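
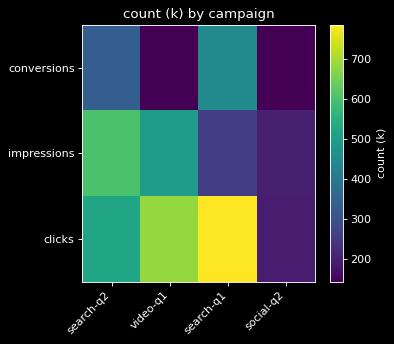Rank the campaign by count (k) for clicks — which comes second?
video-q1

Top 3 for clicks: search-q1 ≈ 800, video-q1 ≈ 700, search-q2 ≈ 500.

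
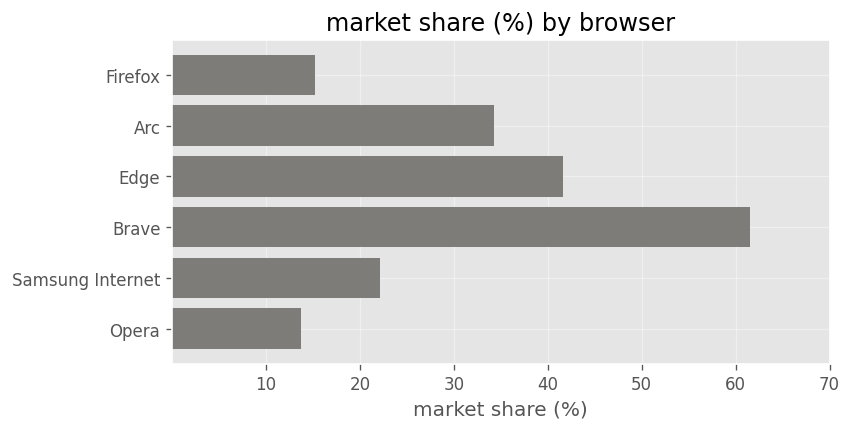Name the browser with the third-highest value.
Top 4: Brave ≈ 60, Edge ≈ 40, Arc ≈ 30, Samsung Internet ≈ 20.

Arc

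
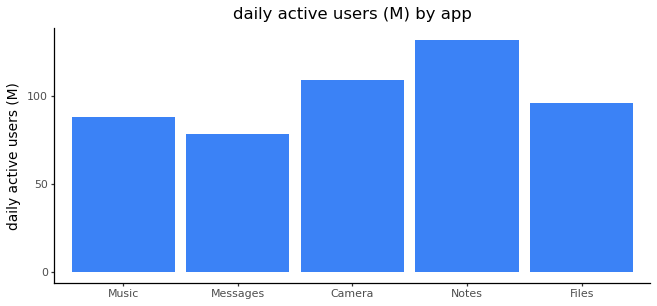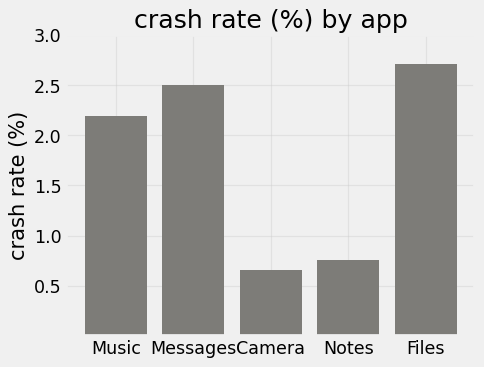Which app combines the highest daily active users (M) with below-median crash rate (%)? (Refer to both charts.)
Chart 2 median crash rate (%) ≈ 2; below-median apps: Camera, Notes. Among those, Notes has the highest daily active users (M) (≈ 140).

Notes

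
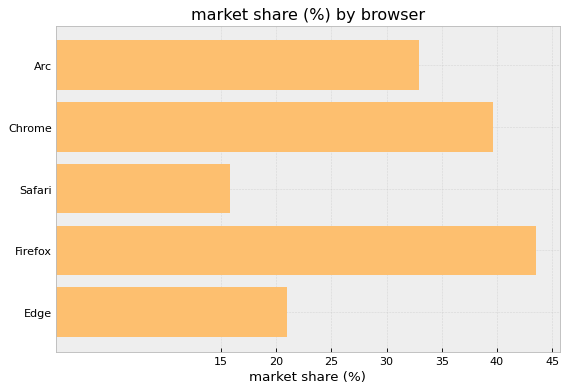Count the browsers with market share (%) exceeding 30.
3

Above 30: Arc, Chrome, Firefox.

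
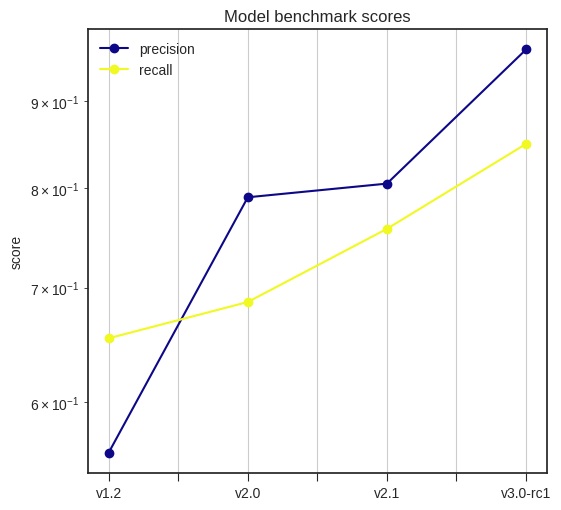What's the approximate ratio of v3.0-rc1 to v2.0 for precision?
≈ 1.19×

v3.0-rc1 ≈ 0.95, v2.0 ≈ 0.80; 0.95/0.80 ≈ 1.19.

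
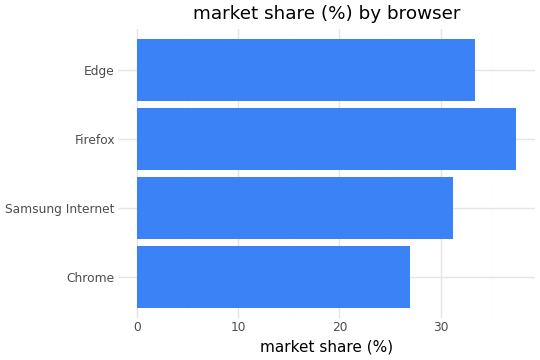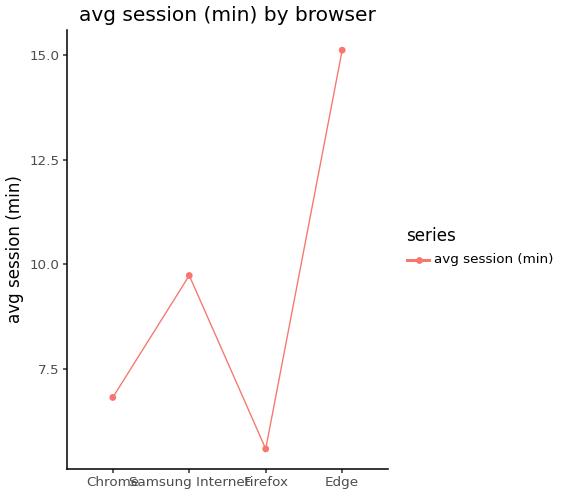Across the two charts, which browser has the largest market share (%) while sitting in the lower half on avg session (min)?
Chart 2 median avg session (min) ≈ 8; below-median browsers: Chrome, Firefox. Among those, Firefox has the highest market share (%) (≈ 35).

Firefox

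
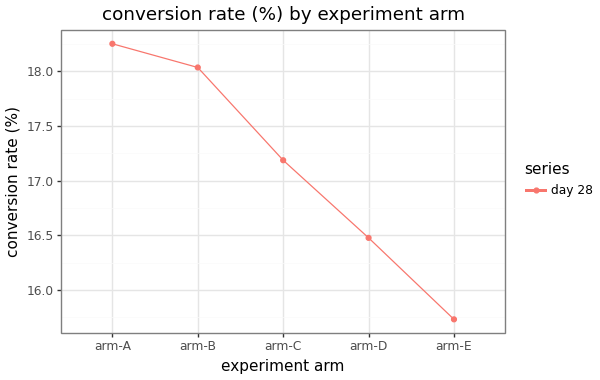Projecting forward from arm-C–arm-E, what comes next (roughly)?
≈ 14.75

Last three: 17.0, 16.5, 15.5 → slope ≈ -0.75/step → next ≈ 14.75.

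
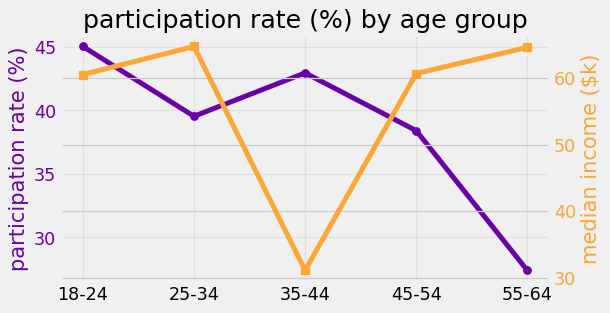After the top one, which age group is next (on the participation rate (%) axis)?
35-44

Top 3 (on the participation rate (%) axis): 18-24 ≈ 46, 35-44 ≈ 42, 25-34 ≈ 40.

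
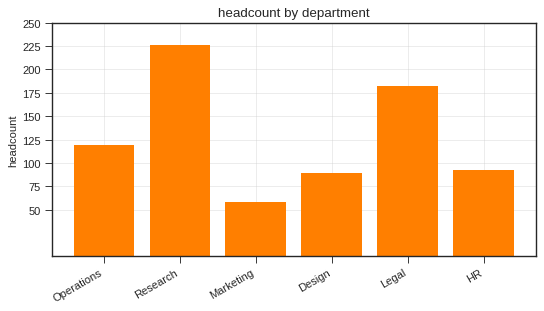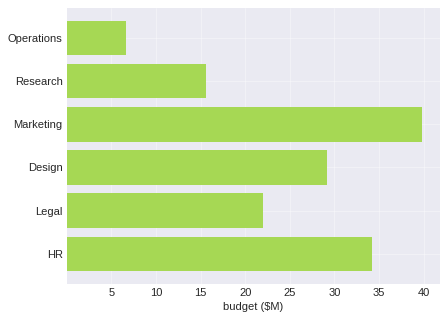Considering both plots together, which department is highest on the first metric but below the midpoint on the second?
Research

Chart 2 median budget ($M) ≈ 25; below-median departments: Operations, Research, Legal. Among those, Research has the highest headcount (≈ 225).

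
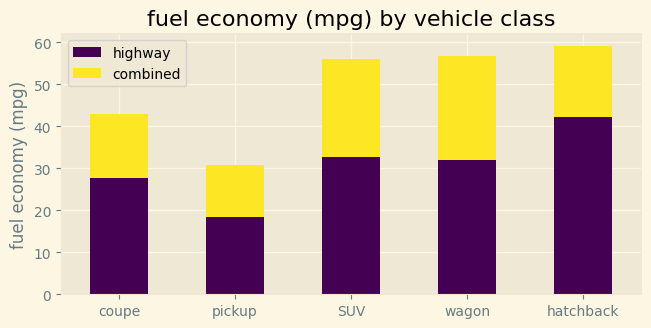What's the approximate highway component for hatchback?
highway top ≈ 40, bottom ≈ 0; segment ≈ 40.

≈ 40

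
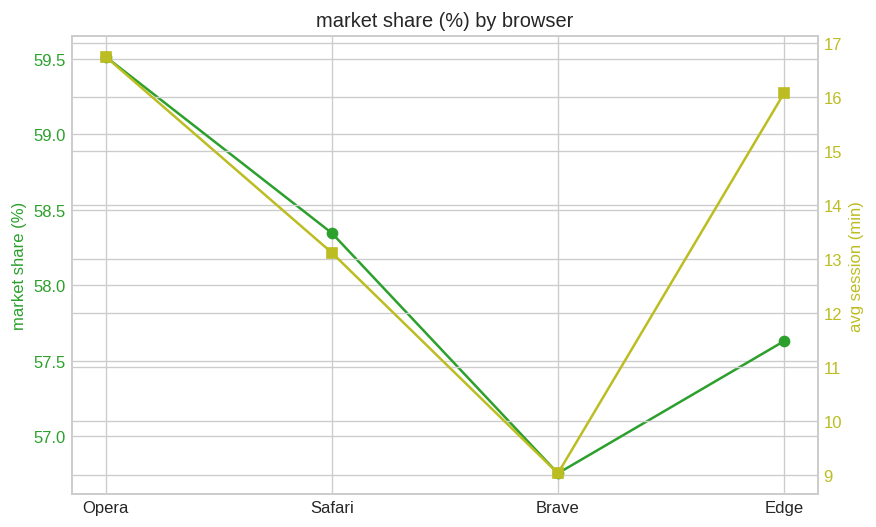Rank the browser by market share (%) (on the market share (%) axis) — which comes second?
Safari

Top 3 (on the market share (%) axis): Opera ≈ 59.5, Safari ≈ 58.5, Edge ≈ 57.5.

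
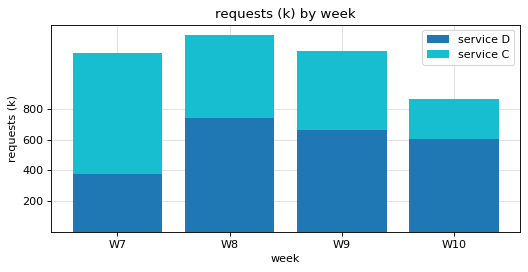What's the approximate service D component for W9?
service D top ≈ 600, bottom ≈ 0; segment ≈ 600.

≈ 600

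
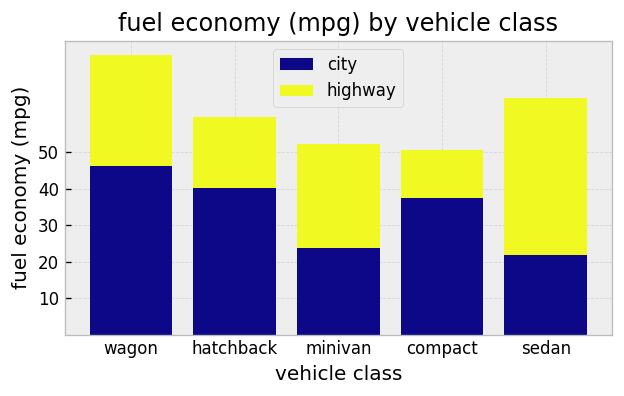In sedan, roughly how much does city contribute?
≈ 20

city top ≈ 20, bottom ≈ 0; segment ≈ 20.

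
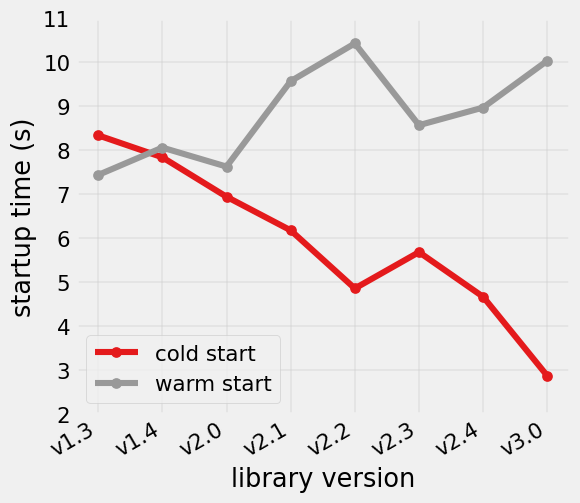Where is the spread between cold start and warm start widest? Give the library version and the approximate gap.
v3.0: cold start ≈ 3, warm start ≈ 10 → gap ≈ 7. Next-largest (v2.2) is only ≈ 5.

v3.0, ≈ 7 s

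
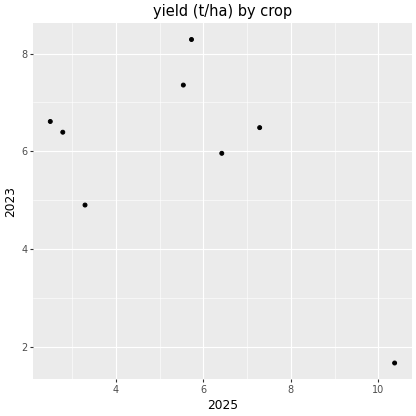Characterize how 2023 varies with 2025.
negative, moderate

Points are negatively correlated; moderate (|r| ≈ 0.5).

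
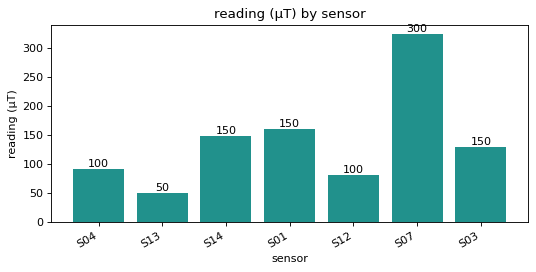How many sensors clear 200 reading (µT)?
1

Above 200: S07.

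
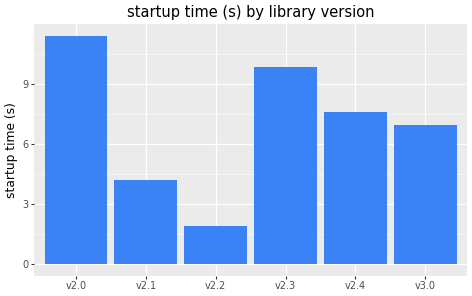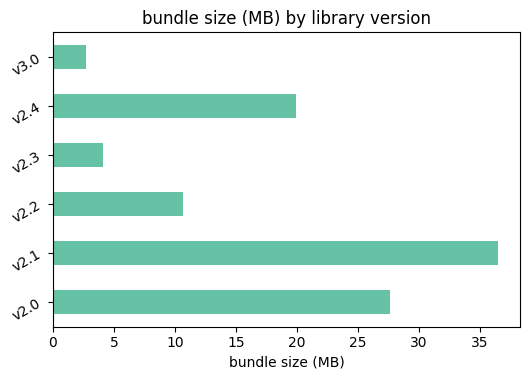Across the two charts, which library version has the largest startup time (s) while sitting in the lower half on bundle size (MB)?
v2.3

Chart 2 median bundle size (MB) ≈ 15; below-median library versions: v2.2, v2.3, v3.0. Among those, v2.3 has the highest startup time (s) (≈ 10).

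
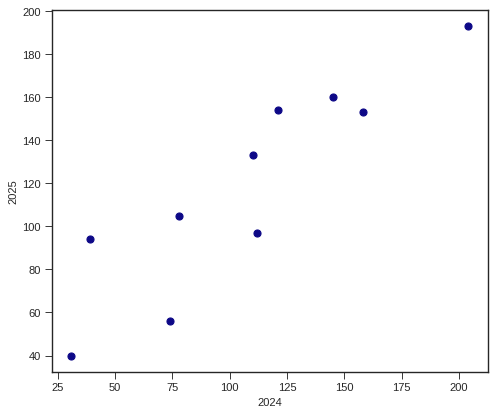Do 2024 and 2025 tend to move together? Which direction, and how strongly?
Points are positively correlated; strong (|r| ≈ 0.9).

positive, strong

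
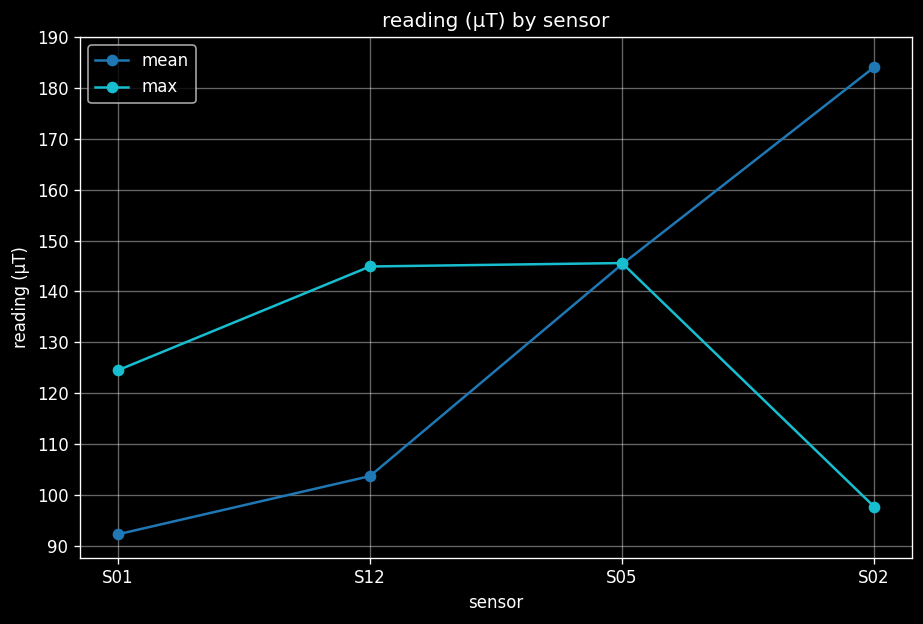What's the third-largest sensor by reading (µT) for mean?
Top 4 for mean: S02 ≈ 180, S05 ≈ 150, S12 ≈ 100, S01 ≈ 90.

S12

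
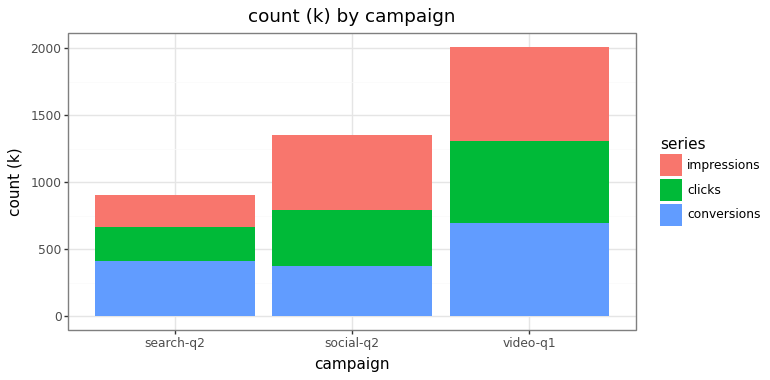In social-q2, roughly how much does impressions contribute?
impressions top ≈ 1400, bottom ≈ 800; segment ≈ 600.

≈ 600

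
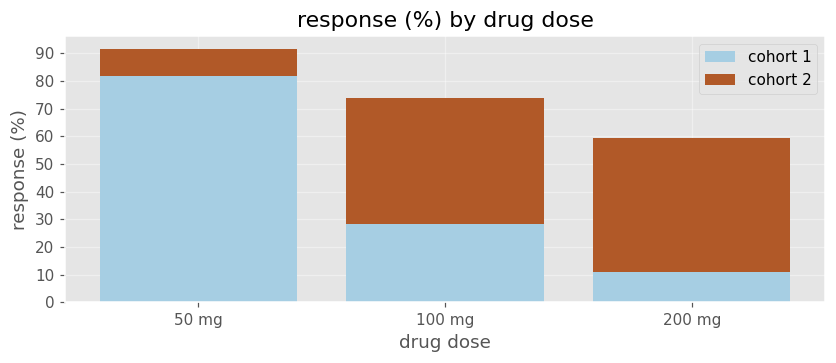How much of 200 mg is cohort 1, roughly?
≈ 10

cohort 1 top ≈ 10, bottom ≈ 0; segment ≈ 10.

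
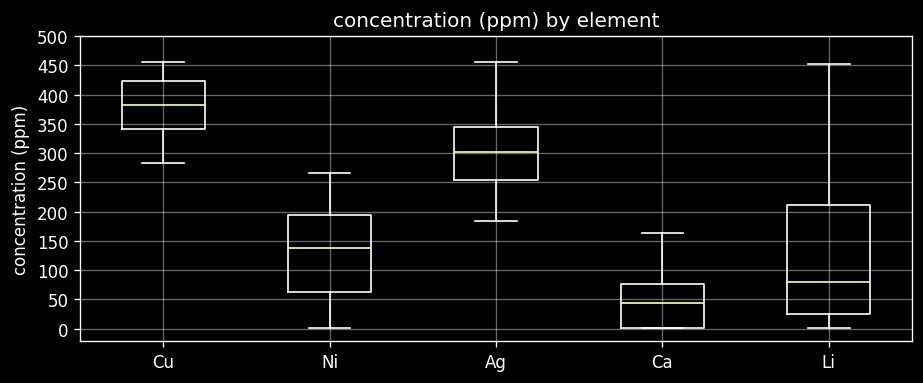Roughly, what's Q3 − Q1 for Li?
≈ 150

Q3 ≈ 200, Q1 ≈ 50; IQR ≈ 150.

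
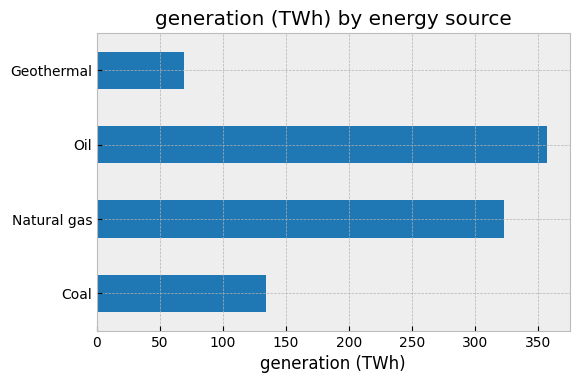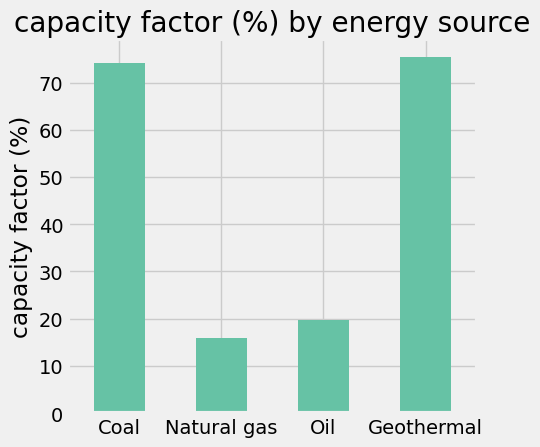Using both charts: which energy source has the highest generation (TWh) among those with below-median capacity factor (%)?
Chart 2 median capacity factor (%) ≈ 50; below-median energy sources: Natural gas, Oil. Among those, Oil has the highest generation (TWh) (≈ 350).

Oil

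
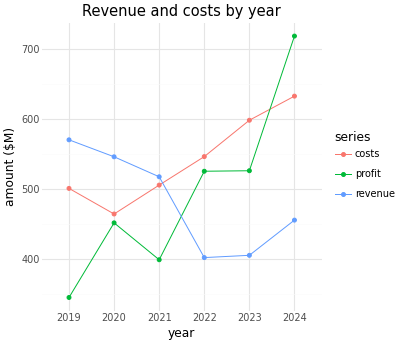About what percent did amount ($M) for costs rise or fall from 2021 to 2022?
2021 ≈ 500, 2022 ≈ 550; (550 − 500) / 500 ≈ +10%.

≈ +10%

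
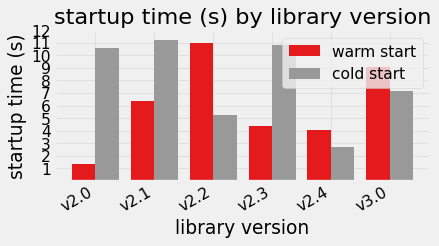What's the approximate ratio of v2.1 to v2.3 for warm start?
≈ 1.5×

v2.1 ≈ 6, v2.3 ≈ 4; 6/4 ≈ 1.5.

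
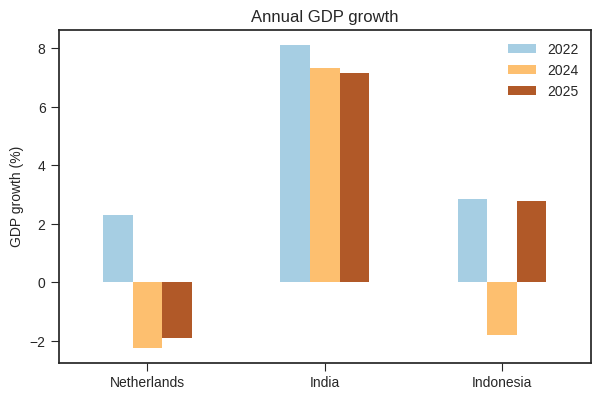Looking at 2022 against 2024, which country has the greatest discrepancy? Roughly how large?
Indonesia, ≈ 5 %

Indonesia: 2022 ≈ 3, 2024 ≈ -2 → gap ≈ 5. Next-largest (Netherlands) is only ≈ 4.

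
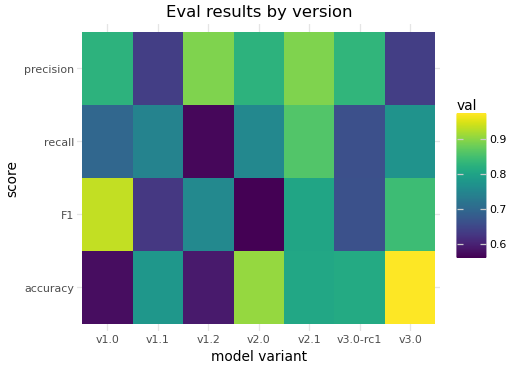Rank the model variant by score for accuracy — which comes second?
v2.0

Top 3 for accuracy: v3.0 ≈ 0.95, v2.0 ≈ 0.90, v3.0-rc1 ≈ 0.80.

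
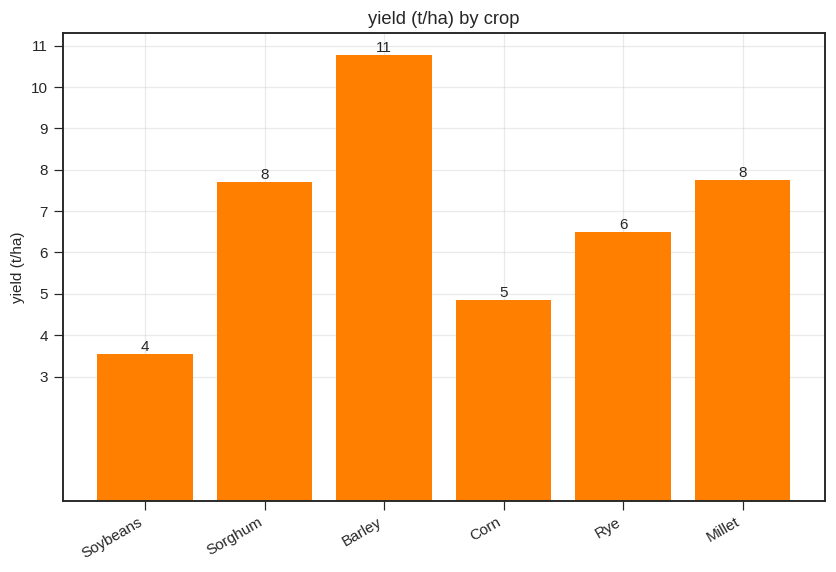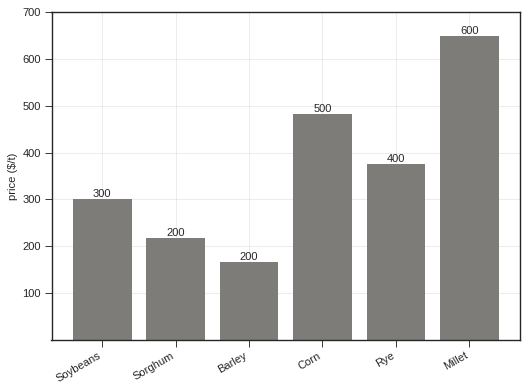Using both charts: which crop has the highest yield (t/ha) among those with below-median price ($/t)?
Chart 2 median price ($/t) ≈ 300; below-median crops: Soybeans, Sorghum, Barley. Among those, Barley has the highest yield (t/ha) (≈ 11).

Barley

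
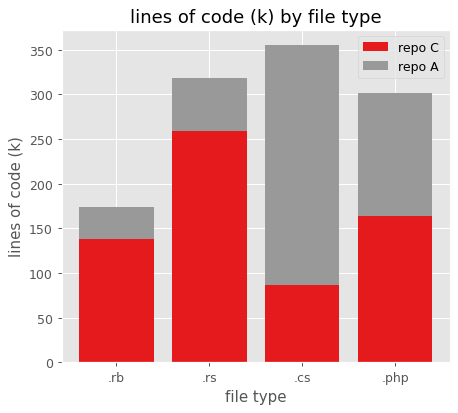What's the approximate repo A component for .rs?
≈ 50

repo A top ≈ 300, bottom ≈ 250; segment ≈ 50.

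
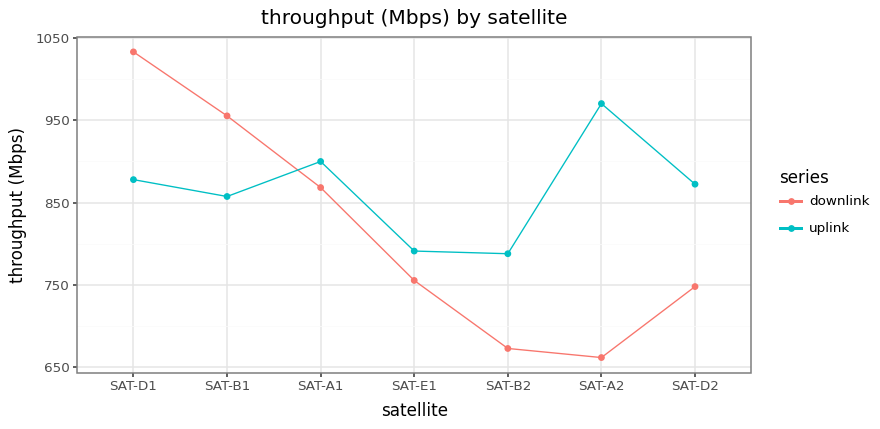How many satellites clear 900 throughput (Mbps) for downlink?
Above 900: SAT-D1, SAT-B1.

2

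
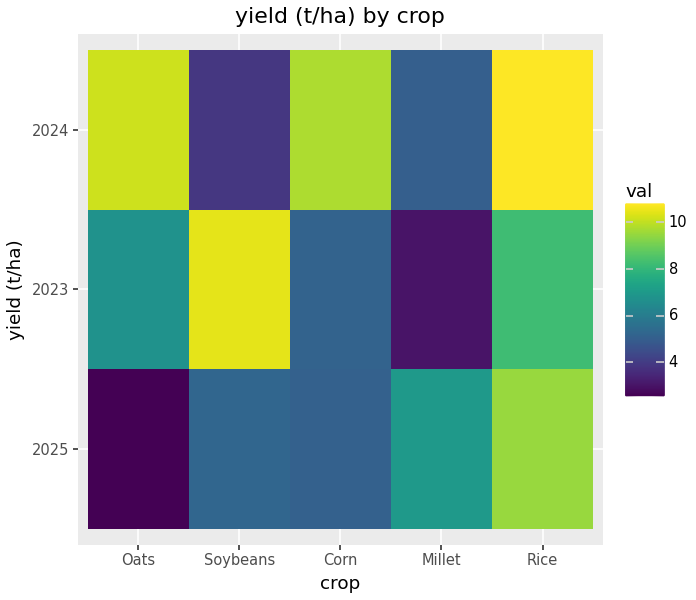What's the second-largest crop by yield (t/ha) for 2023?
Rice

Top 3 for 2023: Soybeans ≈ 10, Rice ≈ 8, Oats ≈ 7.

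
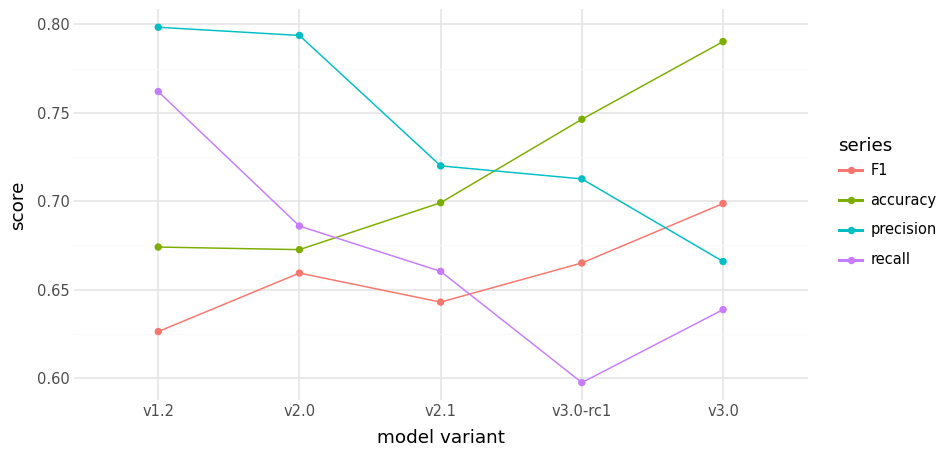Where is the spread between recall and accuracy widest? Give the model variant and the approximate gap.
v3.0, ≈ 0.16

v3.0: recall ≈ 0.64, accuracy ≈ 0.80 → gap ≈ 0.16. Next-largest (v3.0-rc1) is only ≈ 0.14.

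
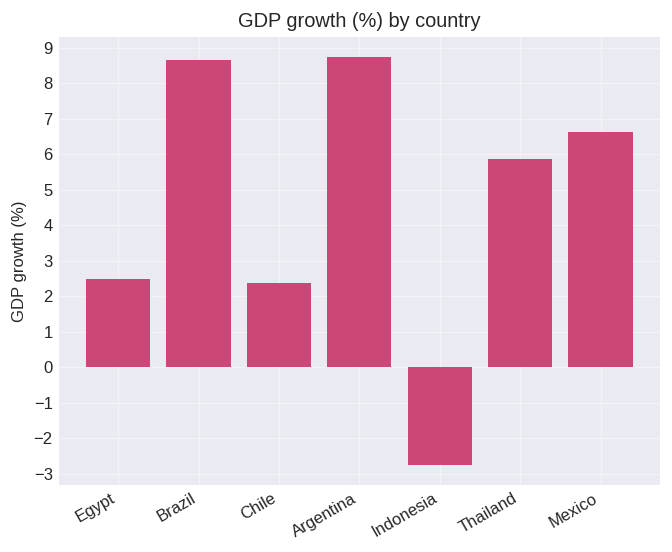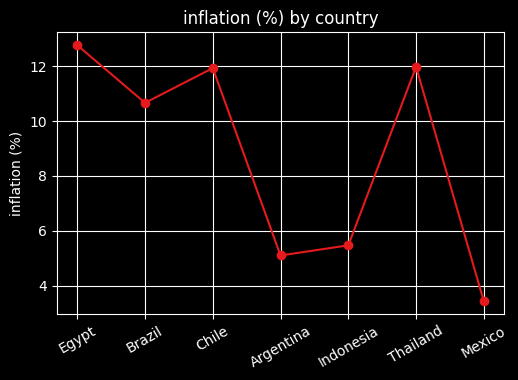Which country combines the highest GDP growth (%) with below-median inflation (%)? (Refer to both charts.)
Chart 2 median inflation (%) ≈ 10; below-median countries: Argentina, Indonesia, Mexico. Among those, Argentina has the highest GDP growth (%) (≈ 9).

Argentina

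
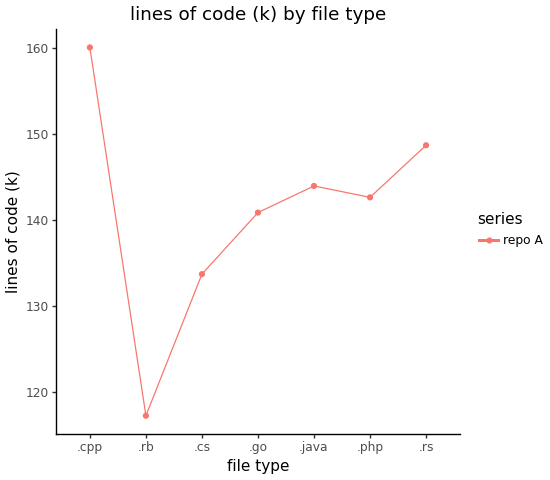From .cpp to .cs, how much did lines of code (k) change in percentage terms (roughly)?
≈ -15.6%

.cpp ≈ 160, .cs ≈ 135; (135 − 160) / 160 ≈ -15.6%.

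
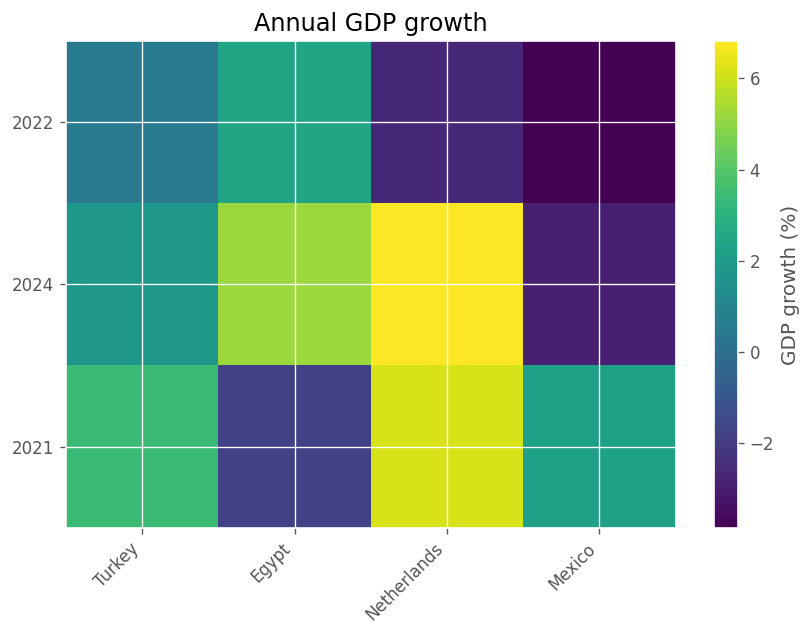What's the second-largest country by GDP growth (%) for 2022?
Top 3 for 2022: Egypt ≈ 2, Turkey ≈ 1, Netherlands ≈ -3.

Turkey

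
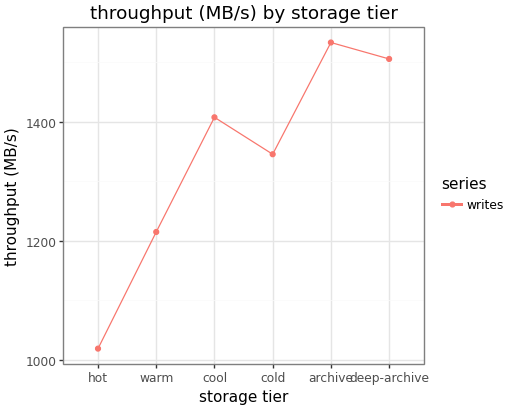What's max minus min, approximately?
≈ 550

Max archive ≈ 1550, min hot ≈ 1000; range ≈ 550.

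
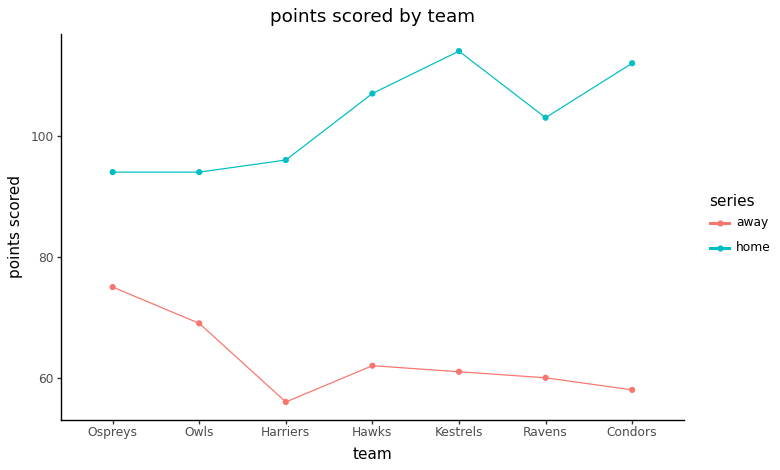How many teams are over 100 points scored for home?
Above 100: Hawks, Kestrels, Ravens, Condors.

4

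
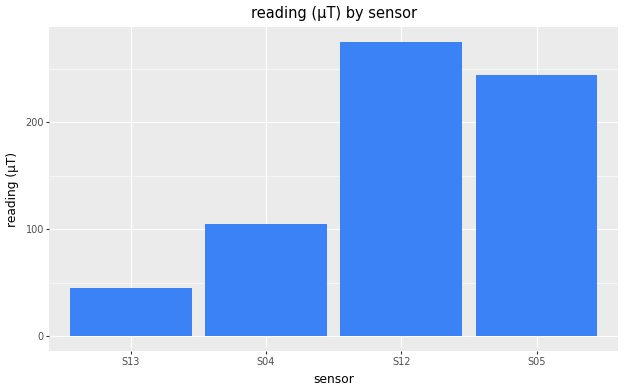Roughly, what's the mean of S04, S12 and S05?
(100 + 275 + 250) / 3 ≈ 208.

≈ 208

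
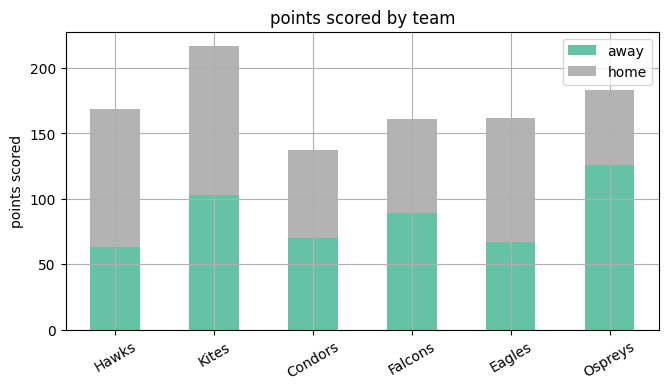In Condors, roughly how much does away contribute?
away top ≈ 80, bottom ≈ 0; segment ≈ 80.

≈ 80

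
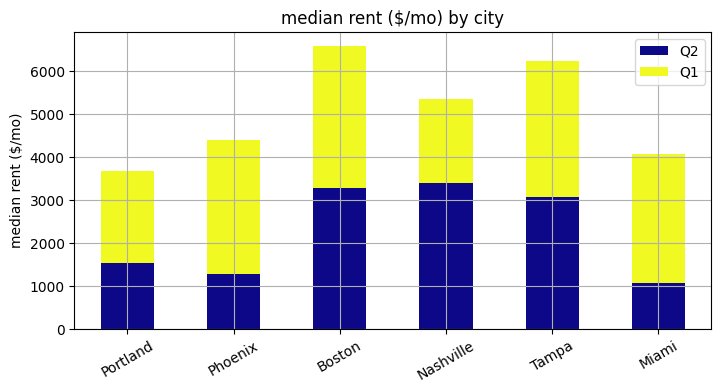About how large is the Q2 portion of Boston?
≈ 3000

Q2 top ≈ 3000, bottom ≈ 0; segment ≈ 3000.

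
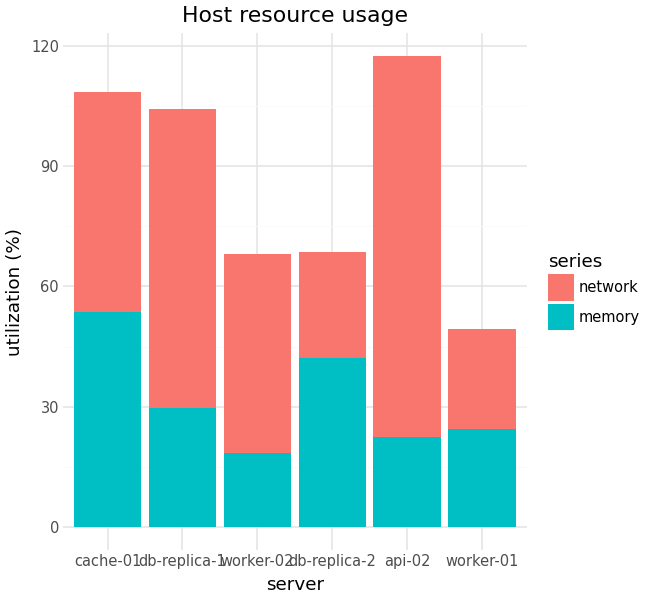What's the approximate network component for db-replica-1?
network top ≈ 100, bottom ≈ 30; segment ≈ 70.

≈ 70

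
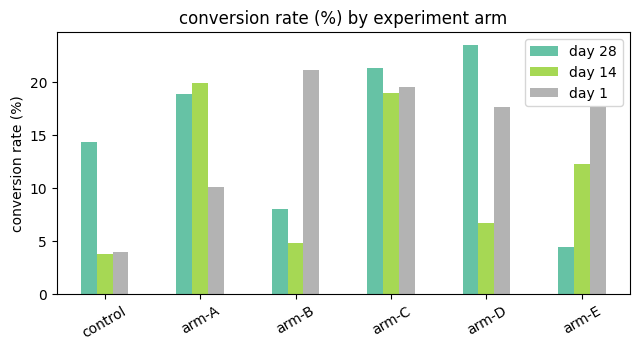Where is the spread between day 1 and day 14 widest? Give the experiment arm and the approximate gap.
arm-B, ≈ 18 %

arm-B: day 1 ≈ 22, day 14 ≈ 4 → gap ≈ 18. Next-largest (arm-D) is only ≈ 12.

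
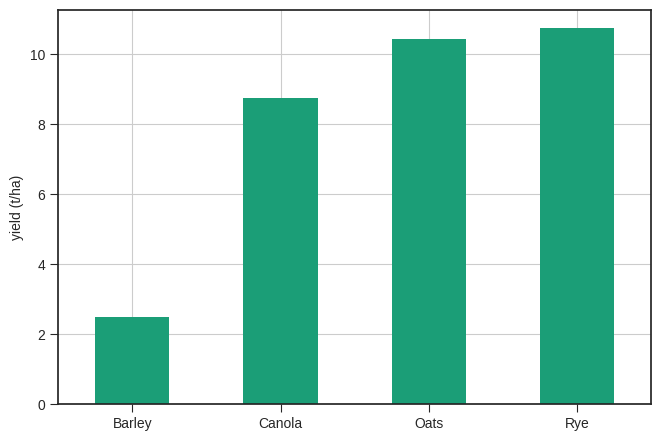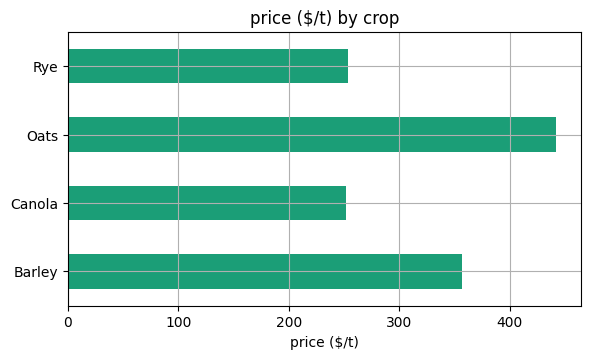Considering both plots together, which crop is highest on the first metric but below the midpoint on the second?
Chart 2 median price ($/t) ≈ 300; below-median crops: Canola, Rye. Among those, Rye has the highest yield (t/ha) (≈ 11).

Rye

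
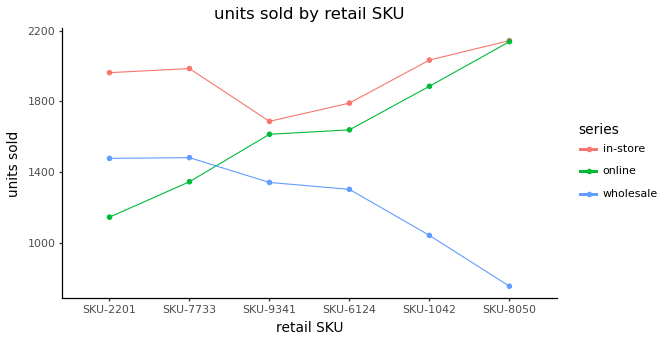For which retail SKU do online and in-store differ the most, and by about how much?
SKU-2201: online ≈ 1200, in-store ≈ 2000 → gap ≈ 800. Next-largest (SKU-7733) is only ≈ 600.

SKU-2201, ≈ 800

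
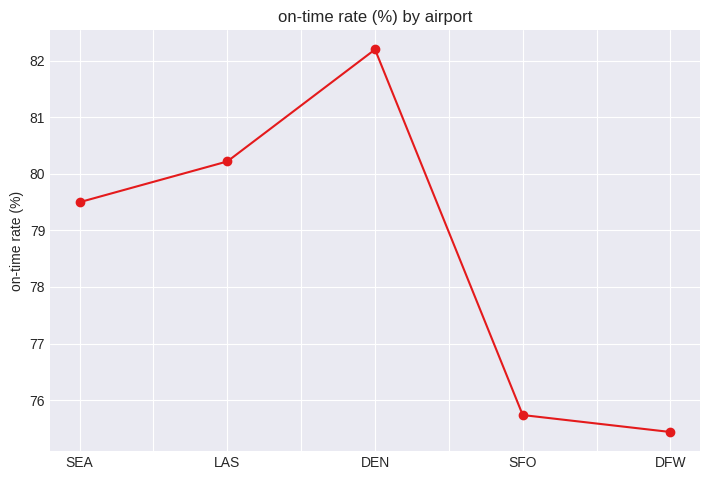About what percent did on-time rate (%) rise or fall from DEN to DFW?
DEN ≈ 82, DFW ≈ 75; (75 − 82) / 82 ≈ -8.5%.

≈ -8.5%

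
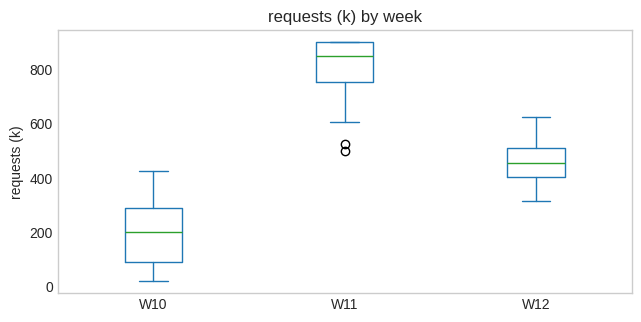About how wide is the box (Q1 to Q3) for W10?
≈ 200

Q3 ≈ 300, Q1 ≈ 100; IQR ≈ 200.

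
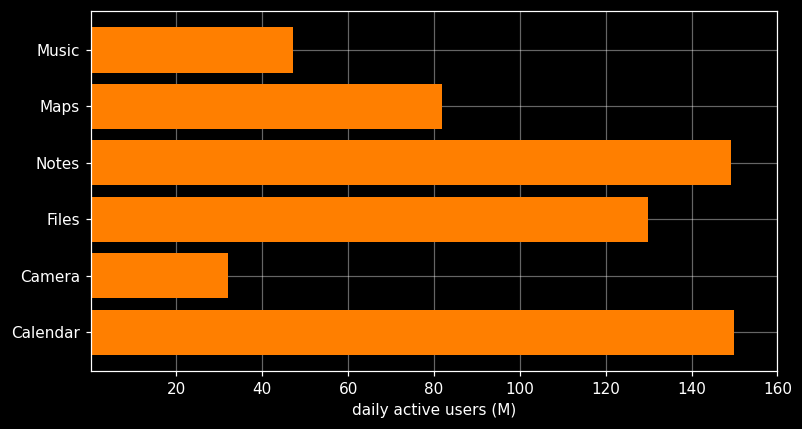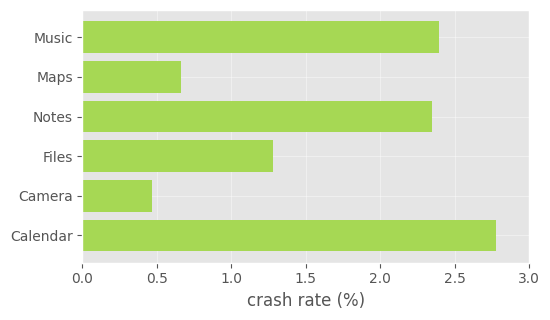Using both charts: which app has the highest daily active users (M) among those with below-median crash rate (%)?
Files

Chart 2 median crash rate (%) ≈ 2; below-median apps: Maps, Files, Camera. Among those, Files has the highest daily active users (M) (≈ 120).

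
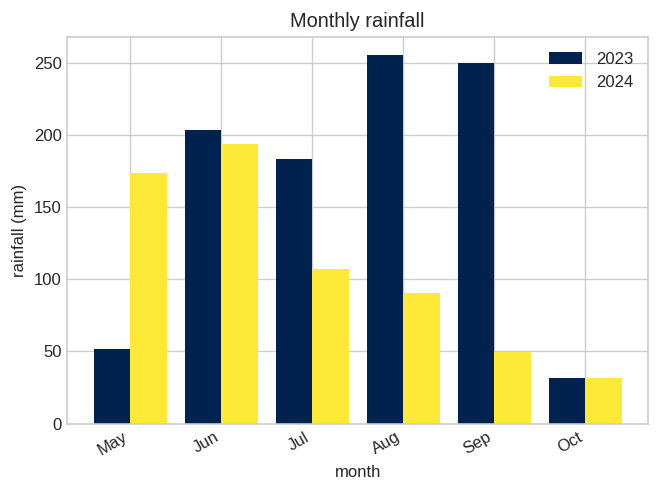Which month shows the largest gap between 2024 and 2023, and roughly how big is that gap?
Sep, ≈ 200 mm

Sep: 2024 ≈ 50, 2023 ≈ 250 → gap ≈ 200. Next-largest (Aug) is only ≈ 150.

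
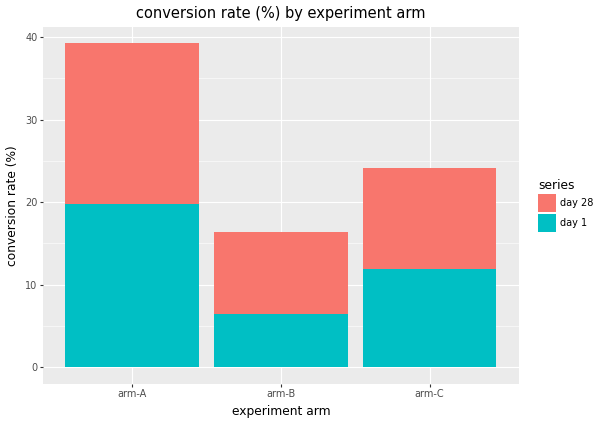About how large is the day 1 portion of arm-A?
day 1 top ≈ 20, bottom ≈ 0; segment ≈ 20.

≈ 20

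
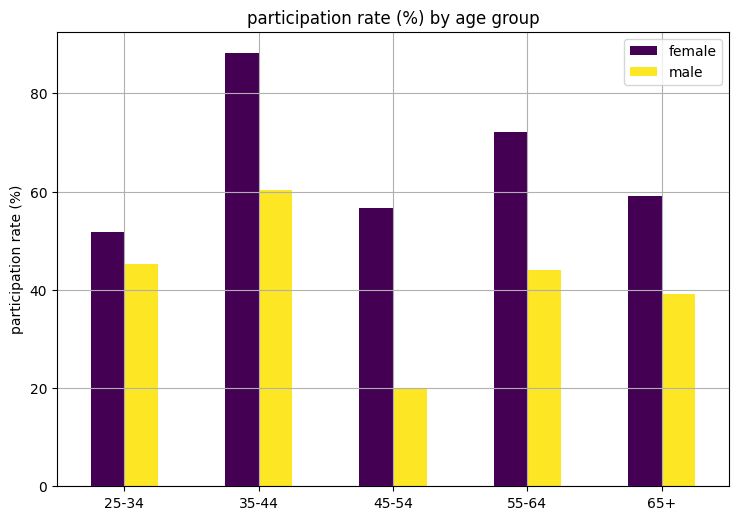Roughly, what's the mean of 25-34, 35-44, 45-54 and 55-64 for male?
≈ 42

(50 + 60 + 20 + 40) / 4 ≈ 42.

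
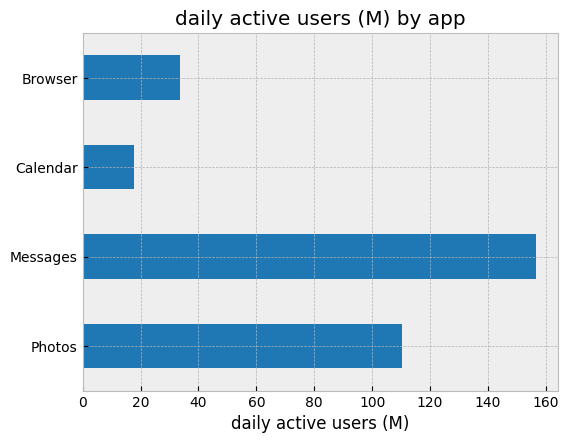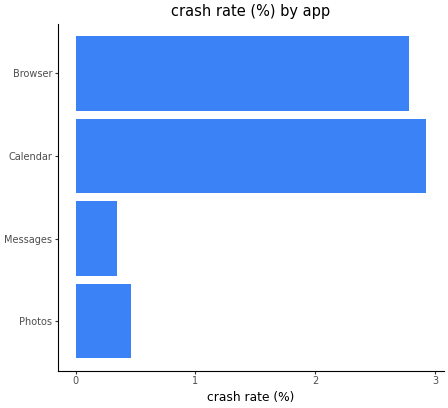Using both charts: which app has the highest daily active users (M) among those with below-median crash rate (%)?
Messages

Chart 2 median crash rate (%) ≈ 1.5; below-median apps: Photos, Messages. Among those, Messages has the highest daily active users (M) (≈ 160).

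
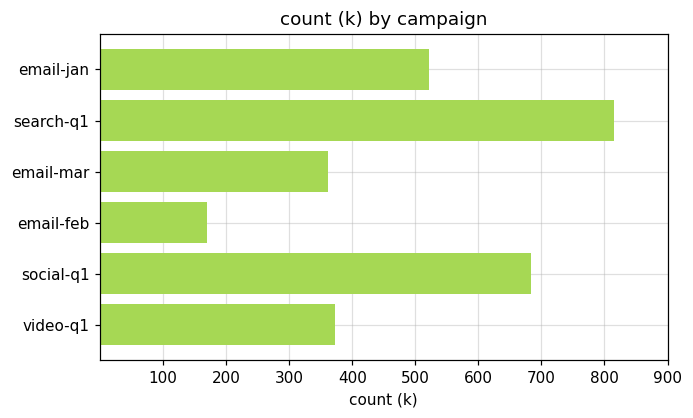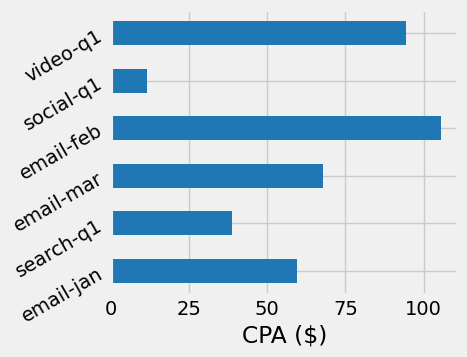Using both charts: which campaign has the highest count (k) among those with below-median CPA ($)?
Chart 2 median CPA ($) ≈ 60; below-median campaigns: email-jan, search-q1, social-q1. Among those, search-q1 has the highest count (k) (≈ 800).

search-q1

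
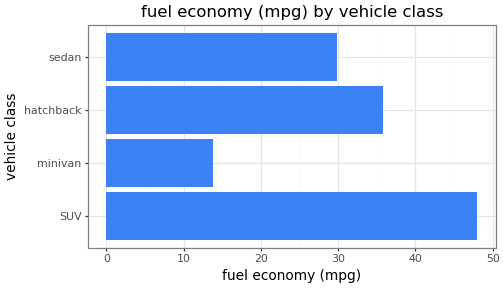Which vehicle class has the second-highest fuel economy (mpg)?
hatchback

Top 3: SUV ≈ 50, hatchback ≈ 35, sedan ≈ 30.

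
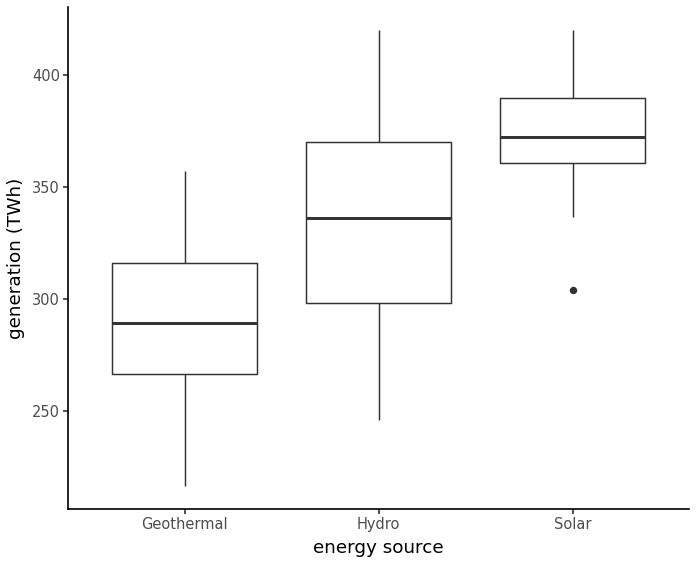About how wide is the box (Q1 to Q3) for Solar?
Q3 ≈ 390, Q1 ≈ 360; IQR ≈ 30.

≈ 30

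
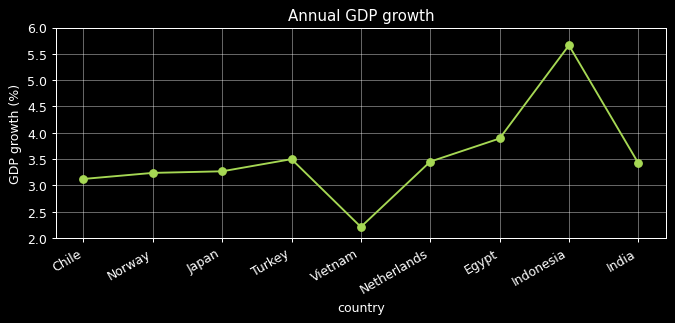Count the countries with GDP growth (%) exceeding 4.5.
Above 4.5: Indonesia.

1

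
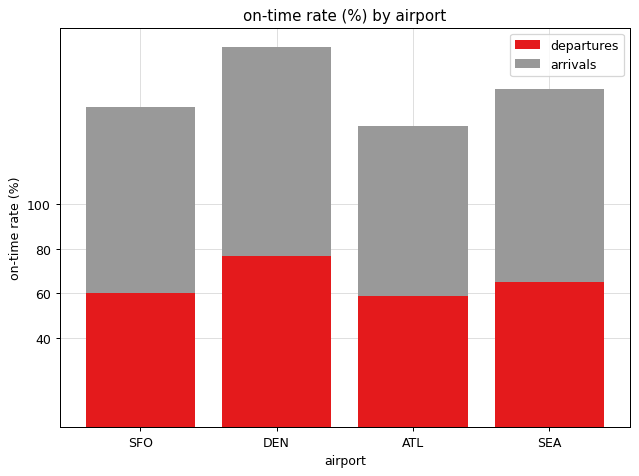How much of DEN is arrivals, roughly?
≈ 100

arrivals top ≈ 180, bottom ≈ 80; segment ≈ 100.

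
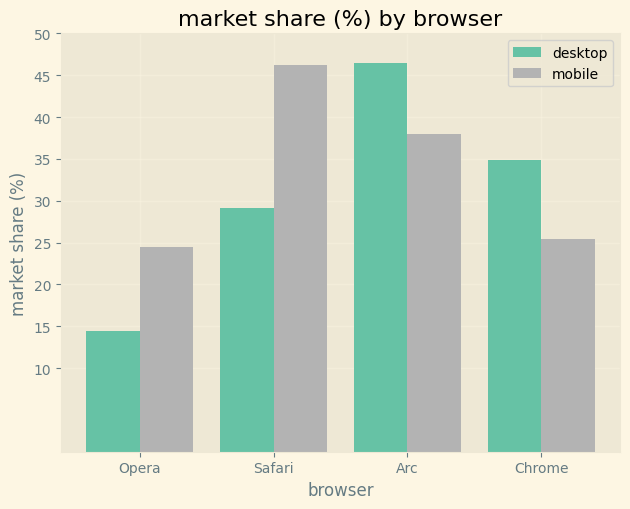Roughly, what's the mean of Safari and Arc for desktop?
(30 + 45) / 2 ≈ 38.

≈ 38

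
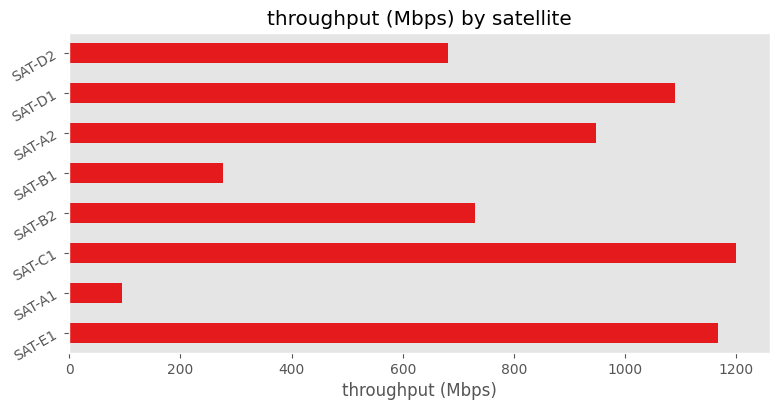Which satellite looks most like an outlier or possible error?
SAT-A1 ≈ 100; the rest sit between ≈ 300 and ≈ 1200.

SAT-A1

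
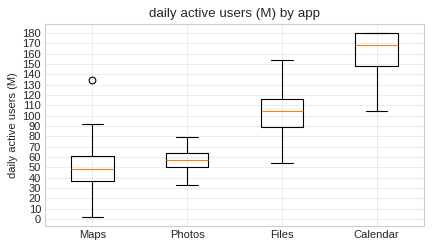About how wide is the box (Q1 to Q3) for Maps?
Q3 ≈ 60, Q1 ≈ 40; IQR ≈ 20.

≈ 20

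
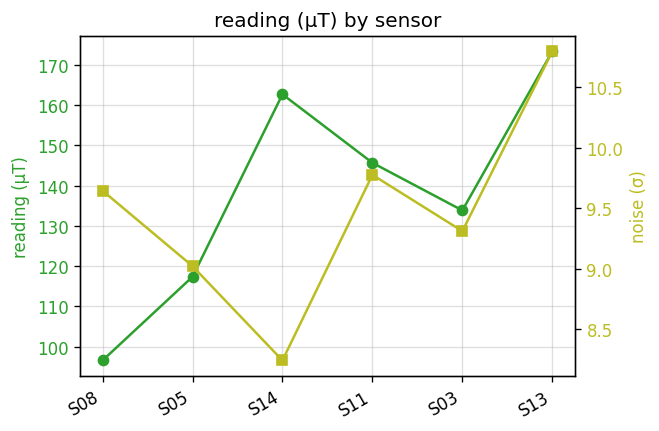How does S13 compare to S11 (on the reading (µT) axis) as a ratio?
S13 ≈ 170, S11 ≈ 150; 170/150 ≈ 1.13.

≈ 1.13×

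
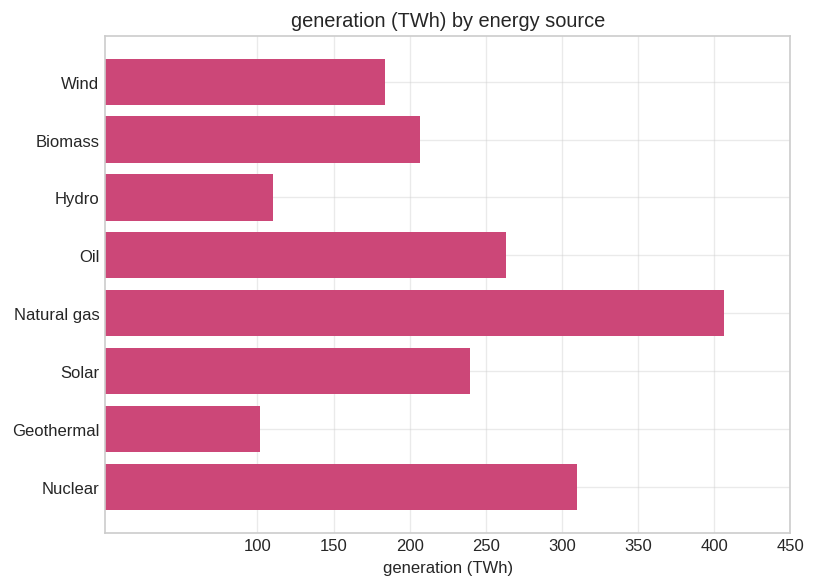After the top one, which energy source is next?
Top 3: Natural gas ≈ 400, Nuclear ≈ 300, Oil ≈ 250.

Nuclear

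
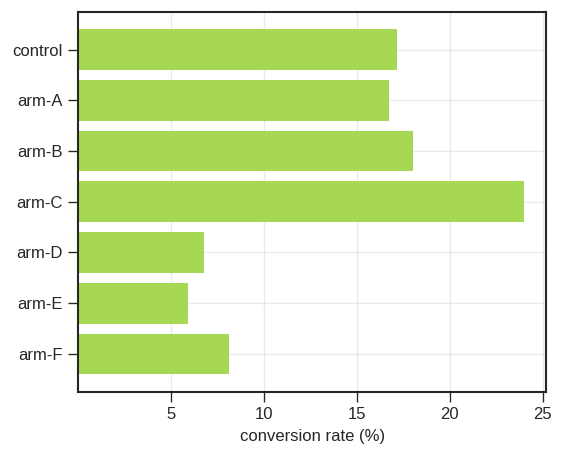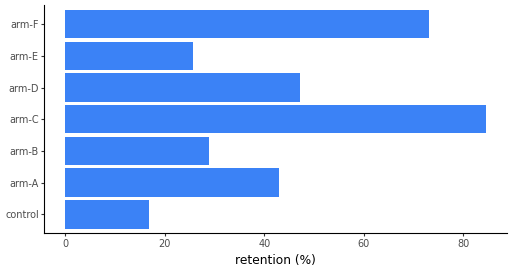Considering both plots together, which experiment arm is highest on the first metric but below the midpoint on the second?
arm-B

Chart 2 median retention (%) ≈ 40; below-median experiment arms: control, arm-B, arm-E. Among those, arm-B has the highest conversion rate (%) (≈ 20).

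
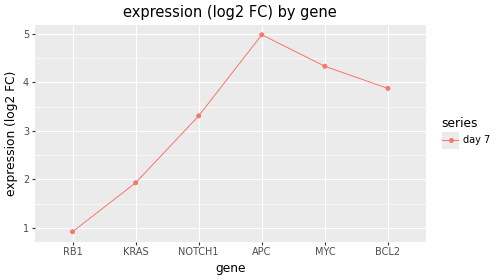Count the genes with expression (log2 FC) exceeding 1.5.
5

Above 1.5: KRAS, NOTCH1, APC, MYC, BCL2.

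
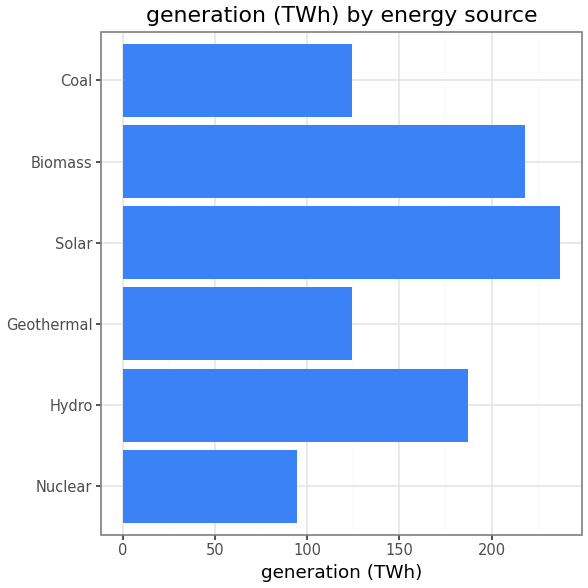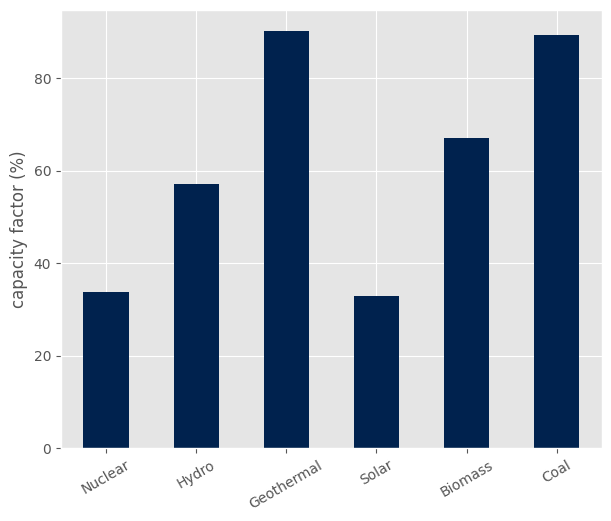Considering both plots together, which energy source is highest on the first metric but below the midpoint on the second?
Solar

Chart 2 median capacity factor (%) ≈ 60; below-median energy sources: Nuclear, Hydro, Solar. Among those, Solar has the highest generation (TWh) (≈ 225).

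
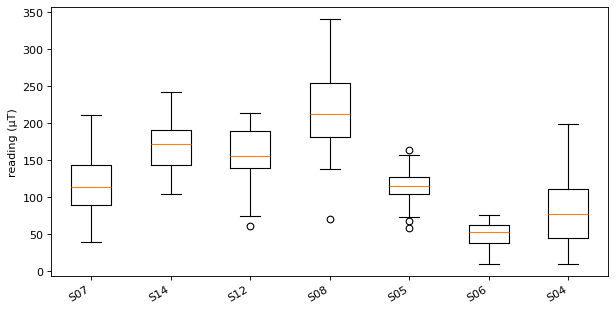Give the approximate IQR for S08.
≈ 80

Q3 ≈ 260, Q1 ≈ 180; IQR ≈ 80.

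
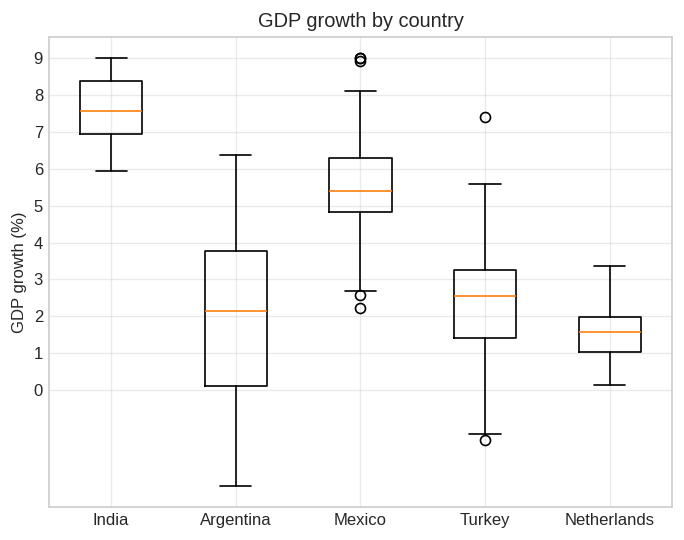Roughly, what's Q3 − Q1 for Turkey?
≈ 2

Q3 ≈ 3, Q1 ≈ 1; IQR ≈ 2.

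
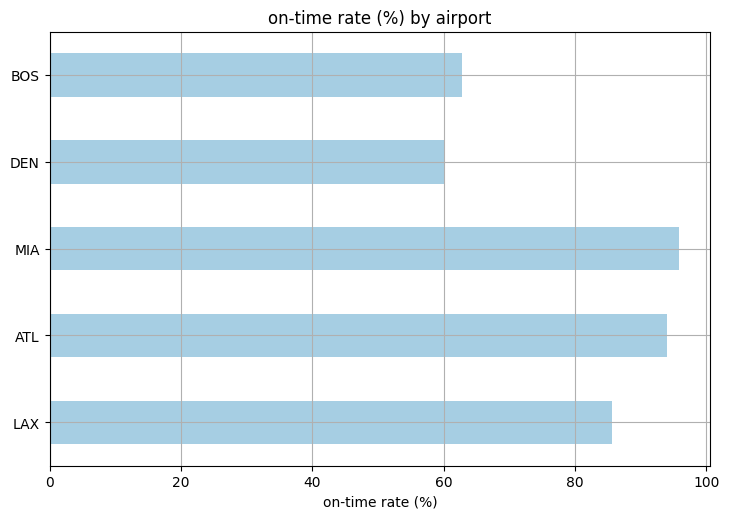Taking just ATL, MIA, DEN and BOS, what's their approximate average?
≈ 78

(90 + 100 + 60 + 60) / 4 ≈ 78.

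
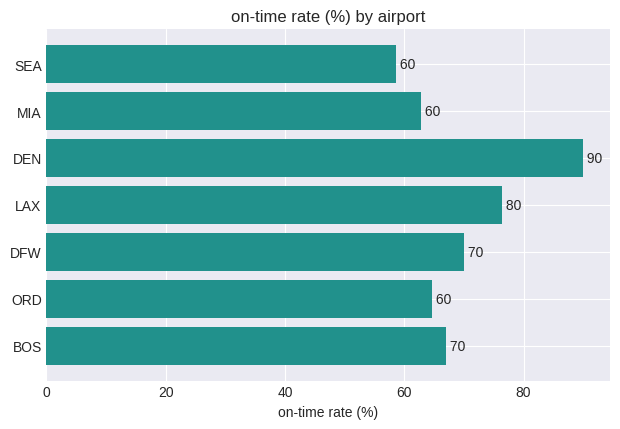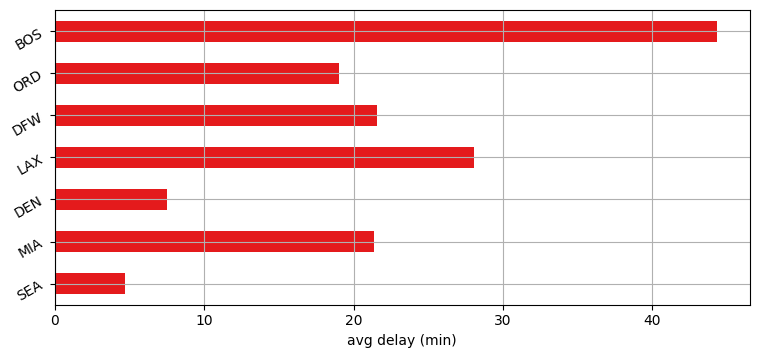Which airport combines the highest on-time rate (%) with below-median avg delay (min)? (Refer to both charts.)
DEN

Chart 2 median avg delay (min) ≈ 20; below-median airports: SEA, DEN, ORD. Among those, DEN has the highest on-time rate (%) (≈ 90).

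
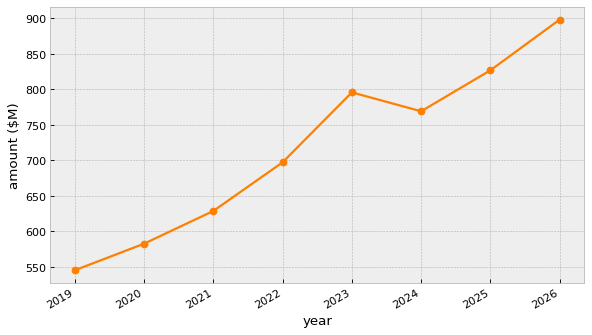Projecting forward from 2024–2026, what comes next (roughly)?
Last three: 750, 850, 900 → slope ≈ 75/step → next ≈ 975.

≈ 975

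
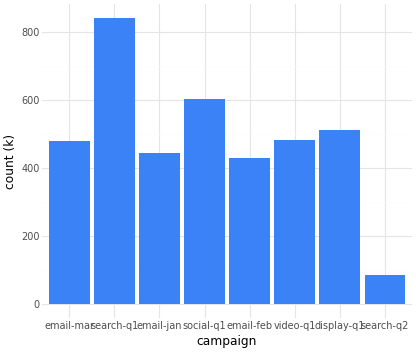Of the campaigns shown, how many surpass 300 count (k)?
7

Above 300: email-mar, search-q1, email-jan, social-q1, email-feb, video-q1, display-q1.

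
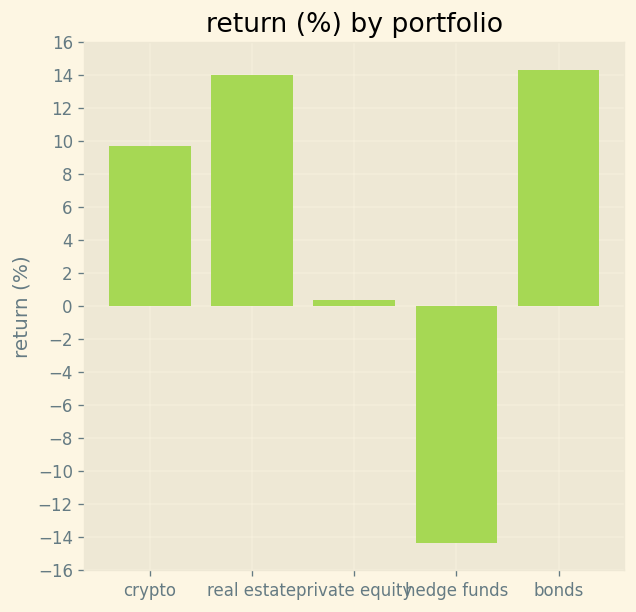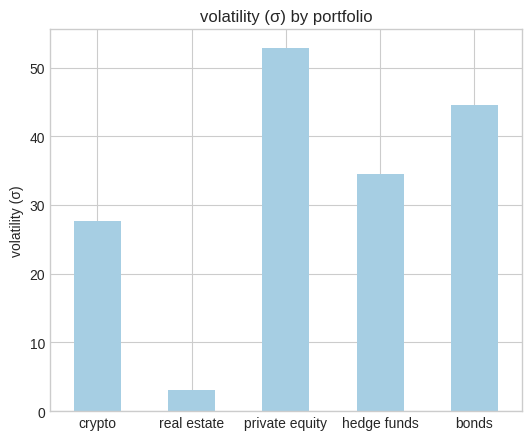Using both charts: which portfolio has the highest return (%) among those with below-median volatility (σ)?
real estate

Chart 2 median volatility (σ) ≈ 35; below-median portfolios: crypto, real estate. Among those, real estate has the highest return (%) (≈ 14).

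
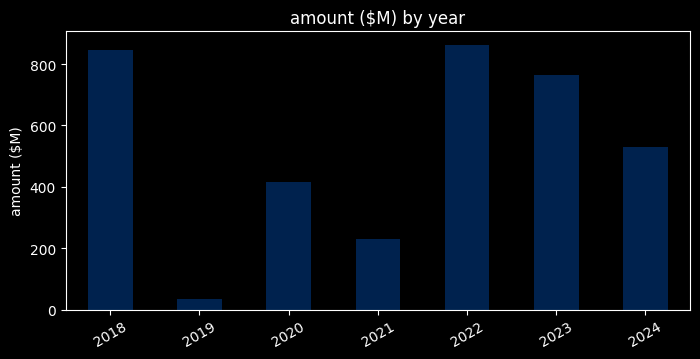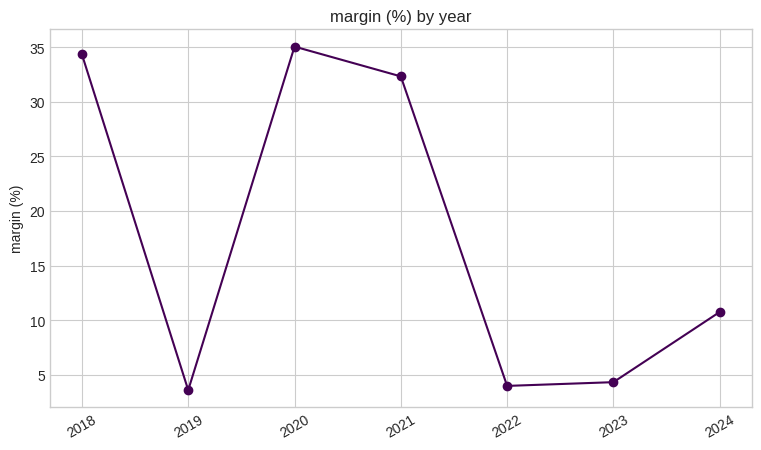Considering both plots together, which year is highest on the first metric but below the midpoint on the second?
2022

Chart 2 median margin (%) ≈ 10; below-median years: 2019, 2022, 2023. Among those, 2022 has the highest amount ($M) (≈ 900).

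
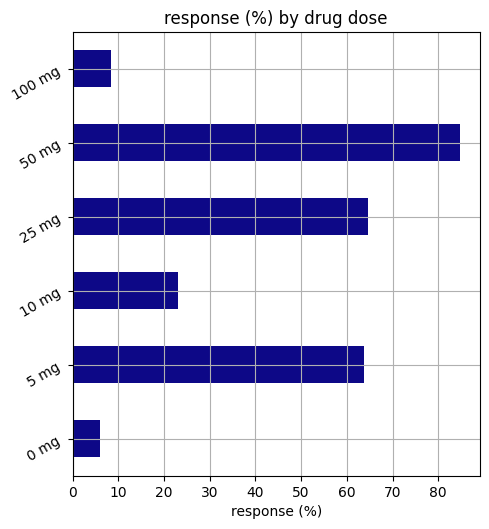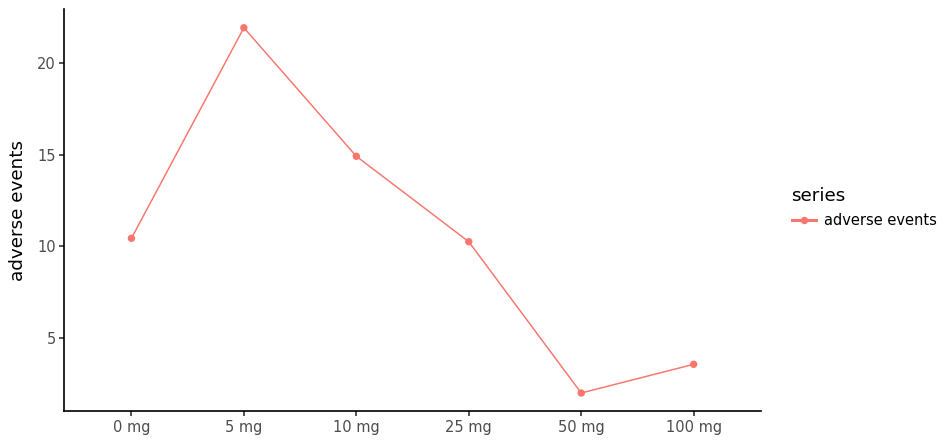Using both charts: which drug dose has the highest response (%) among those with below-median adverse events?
Chart 2 median adverse events ≈ 10; below-median drug doses: 25 mg, 50 mg, 100 mg. Among those, 50 mg has the highest response (%) (≈ 80).

50 mg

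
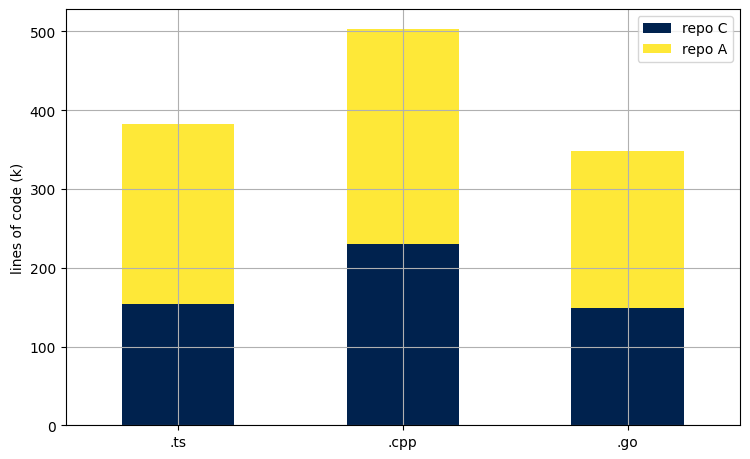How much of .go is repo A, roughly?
repo A top ≈ 350, bottom ≈ 150; segment ≈ 200.

≈ 200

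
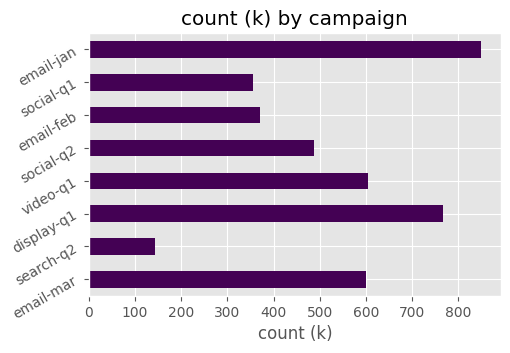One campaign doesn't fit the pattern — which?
search-q2

search-q2 ≈ 100; the rest sit between ≈ 400 and ≈ 800.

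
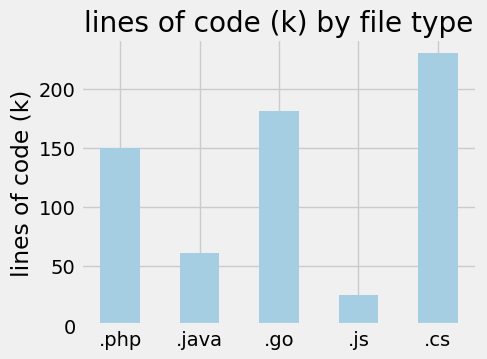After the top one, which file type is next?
Top 3: .cs ≈ 240, .go ≈ 180, .php ≈ 160.

.go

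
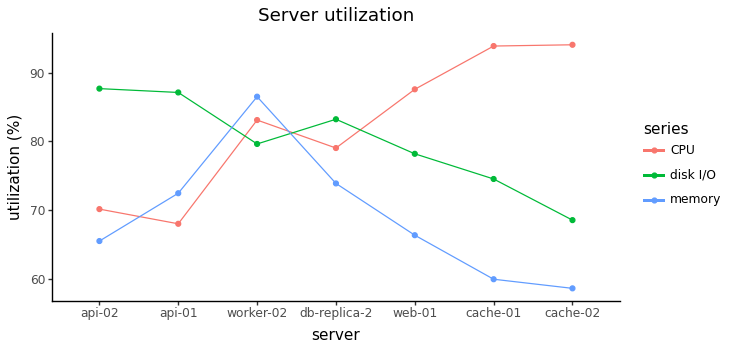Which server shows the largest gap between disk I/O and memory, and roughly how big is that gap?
api-02: disk I/O ≈ 90, memory ≈ 65 → gap ≈ 25. Next-largest (api-01) is only ≈ 15.

api-02, ≈ 25 %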